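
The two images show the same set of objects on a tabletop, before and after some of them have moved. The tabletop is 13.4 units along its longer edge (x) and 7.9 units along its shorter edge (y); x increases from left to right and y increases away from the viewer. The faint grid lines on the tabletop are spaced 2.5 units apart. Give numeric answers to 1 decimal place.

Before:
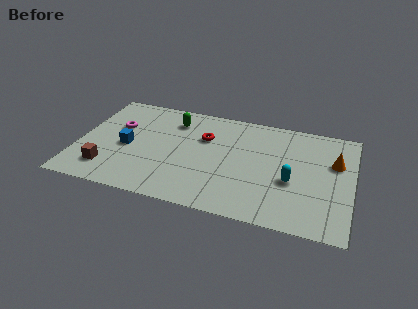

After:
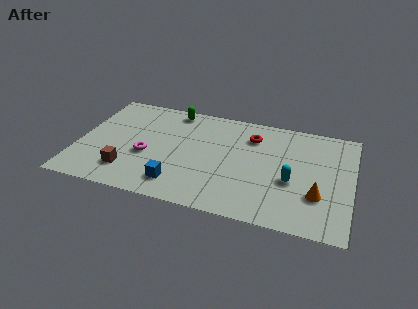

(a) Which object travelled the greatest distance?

the blue cube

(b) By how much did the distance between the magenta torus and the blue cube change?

+0.9

Before: roughly 1.5 units apart; after: 2.4. That's 0.9 units further apart.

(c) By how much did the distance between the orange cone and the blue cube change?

-3.4

The distance was about 10.2 in the first image and 6.8 in the second, so they moved 3.4 units closer together.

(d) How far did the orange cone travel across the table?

2.7

From (12.5, 5.1) to (11.8, 2.5), the orange cone covered √(0.7² + 2.6²) ≈ 2.7 units.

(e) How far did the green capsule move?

0.8

The green capsule was near (4.5, 6.2) before and (4.4, 7.0) after, so it travelled √(0.1² + 0.8²) ≈ 0.8 units.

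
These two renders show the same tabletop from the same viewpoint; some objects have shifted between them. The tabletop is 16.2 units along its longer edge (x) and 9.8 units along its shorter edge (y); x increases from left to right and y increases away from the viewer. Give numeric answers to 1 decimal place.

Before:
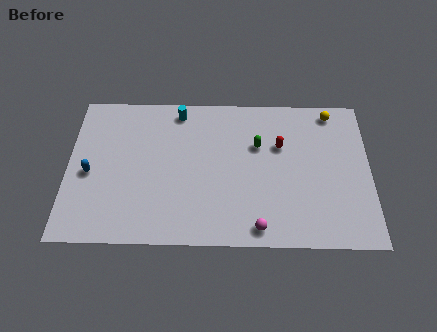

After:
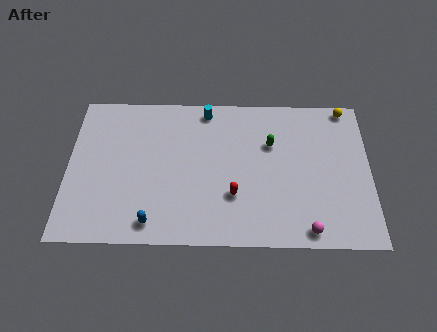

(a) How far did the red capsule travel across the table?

4.1

From (11.4, 6.4) to (8.9, 3.1), the red capsule covered √(2.5² + 3.3²) ≈ 4.1 units.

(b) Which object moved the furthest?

the blue capsule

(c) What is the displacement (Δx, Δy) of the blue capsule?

(3.4, -3.1)

The blue capsule started near (1.2, 4.4) and ended near (4.6, 1.3).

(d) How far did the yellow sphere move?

0.9

The yellow sphere was near (14.2, 8.7) before and (15.0, 9.0) after, so it travelled √(0.8² + 0.3²) ≈ 0.9 units.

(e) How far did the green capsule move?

0.7

The green capsule was near (10.2, 6.4) before and (10.9, 6.5) after, so it travelled √(0.7² + 0.1²) ≈ 0.7 units.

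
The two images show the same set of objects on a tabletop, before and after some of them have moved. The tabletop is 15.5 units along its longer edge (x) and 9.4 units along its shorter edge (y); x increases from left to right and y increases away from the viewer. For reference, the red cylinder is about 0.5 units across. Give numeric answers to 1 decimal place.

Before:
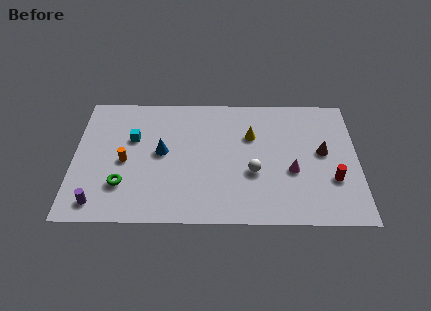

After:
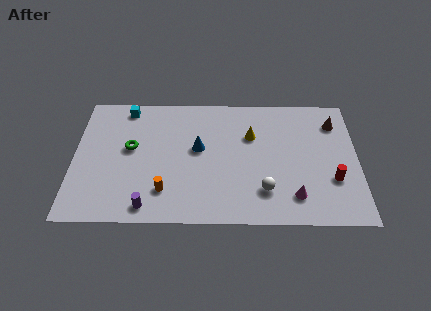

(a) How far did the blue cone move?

2.0

From (4.8, 5.0) to (6.8, 5.3), the blue cone covered √(2.0² + 0.3²) ≈ 2.0 units.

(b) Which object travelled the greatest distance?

the orange cylinder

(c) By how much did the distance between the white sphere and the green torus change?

+0.7

They were about 7.2 units apart before and 7.9 after — 0.7 units further apart.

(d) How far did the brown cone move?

2.3

The brown cone was near (13.6, 5.1) before and (14.3, 7.3) after, so it travelled √(0.7² + 2.2²) ≈ 2.3 units.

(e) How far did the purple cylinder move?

2.7

From (1.4, 1.3) to (4.1, 1.1), the purple cylinder covered √(2.7² + 0.2²) ≈ 2.7 units.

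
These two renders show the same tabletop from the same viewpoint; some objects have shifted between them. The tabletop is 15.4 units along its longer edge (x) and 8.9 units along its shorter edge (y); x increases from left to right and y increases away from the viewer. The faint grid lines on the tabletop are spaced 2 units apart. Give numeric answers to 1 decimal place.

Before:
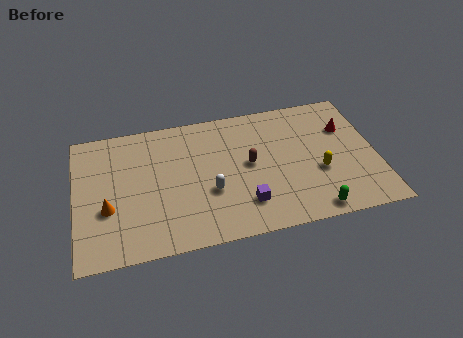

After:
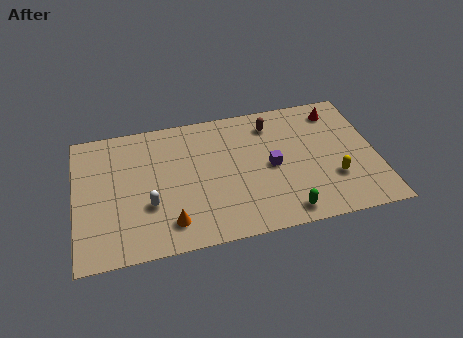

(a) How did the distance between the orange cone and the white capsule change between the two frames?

-3.5

The distance was about 5.2 in the first image and 1.7 in the second, so they moved 3.5 units closer together.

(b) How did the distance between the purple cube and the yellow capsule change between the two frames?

-0.7

Before: roughly 4.1 units apart; after: 3.4. That's 0.7 units closer together.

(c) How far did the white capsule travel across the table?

3.1

The white capsule was near (6.8, 3.3) before and (3.7, 3.1) after, so it travelled √(3.1² + 0.2²) ≈ 3.1 units.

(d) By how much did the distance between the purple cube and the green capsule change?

-0.4

The distance was about 3.6 in the first image and 3.2 in the second, so they moved 0.4 units closer together.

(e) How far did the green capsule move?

1.4

From (11.9, 0.9) to (10.5, 1.1), the green capsule covered √(1.4² + 0.2²) ≈ 1.4 units.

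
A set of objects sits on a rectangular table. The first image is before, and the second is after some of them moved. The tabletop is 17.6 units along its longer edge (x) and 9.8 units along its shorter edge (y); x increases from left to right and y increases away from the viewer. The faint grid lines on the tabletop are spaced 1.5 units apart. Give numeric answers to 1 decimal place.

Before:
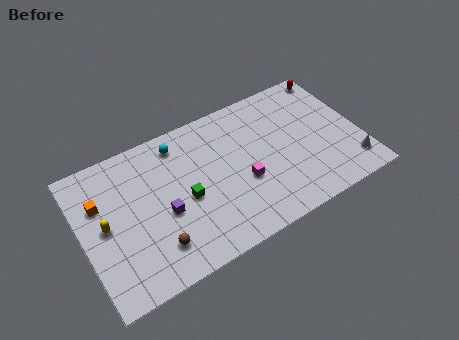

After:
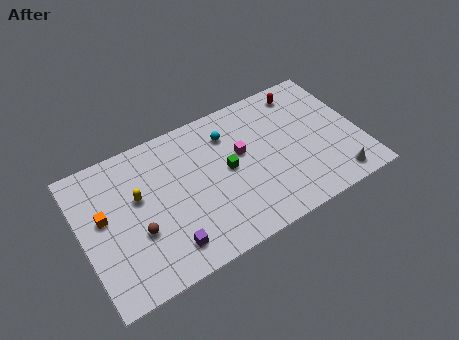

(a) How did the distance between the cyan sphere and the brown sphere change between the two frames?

+0.9

They were about 6.5 units apart before and 7.4 after — 0.9 units further apart.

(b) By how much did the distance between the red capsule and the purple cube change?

-0.9

Before: roughly 12.6 units apart; after: 11.7. That's 0.9 units closer together.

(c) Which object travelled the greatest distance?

the cyan sphere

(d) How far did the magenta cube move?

2.0

From (10.0, 3.8) to (10.2, 5.8), the magenta cube covered √(0.2² + 2.0²) ≈ 2.0 units.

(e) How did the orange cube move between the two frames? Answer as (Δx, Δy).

(0.1, -1.0)

The orange cube started near (1.3, 6.6) and ended near (1.4, 5.6).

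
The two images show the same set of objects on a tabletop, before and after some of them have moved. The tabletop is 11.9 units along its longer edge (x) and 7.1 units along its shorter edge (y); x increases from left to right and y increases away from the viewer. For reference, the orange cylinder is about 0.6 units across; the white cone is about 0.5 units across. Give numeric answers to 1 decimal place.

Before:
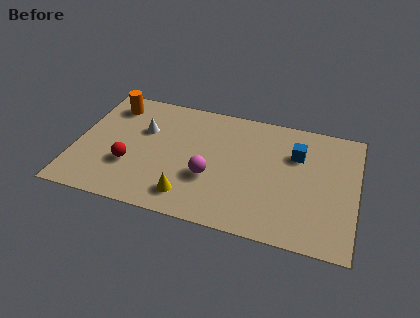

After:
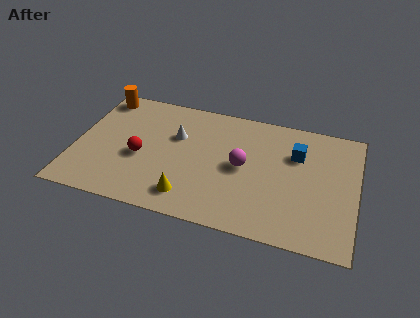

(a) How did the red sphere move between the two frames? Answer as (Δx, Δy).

(0.4, 0.6)

The red sphere was at about (2.4, 2.4) and moved to about (2.8, 3.0).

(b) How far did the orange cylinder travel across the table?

0.6

The orange cylinder was near (1.3, 5.8) before and (0.8, 6.2) after, so it travelled √(0.5² + 0.4²) ≈ 0.6 units.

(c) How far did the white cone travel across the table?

1.4

The white cone was near (2.8, 4.6) before and (4.2, 4.6) after, so it travelled √(1.4² + 0.0²) ≈ 1.4 units.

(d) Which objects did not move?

the blue cube and the yellow cone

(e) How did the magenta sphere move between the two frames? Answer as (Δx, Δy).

(1.3, 1.0)

The magenta sphere started near (5.8, 2.6) and ended near (7.1, 3.6).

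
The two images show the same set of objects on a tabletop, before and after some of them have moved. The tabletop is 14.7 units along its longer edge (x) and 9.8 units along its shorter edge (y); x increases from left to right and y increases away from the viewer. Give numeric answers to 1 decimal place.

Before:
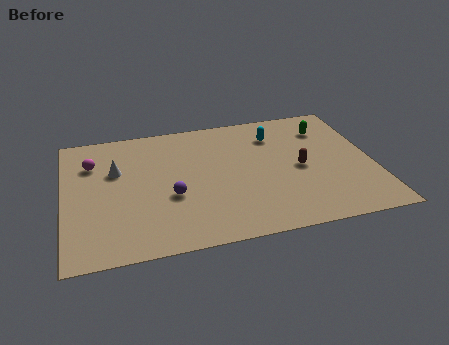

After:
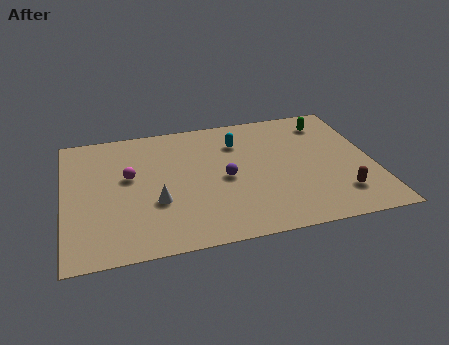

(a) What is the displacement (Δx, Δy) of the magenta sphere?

(1.7, -1.4)

The magenta sphere was at about (1.4, 7.1) and moved to about (3.1, 5.7).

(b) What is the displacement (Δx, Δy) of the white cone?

(1.8, -2.8)

The white cone was at about (2.5, 6.3) and moved to about (4.3, 3.5).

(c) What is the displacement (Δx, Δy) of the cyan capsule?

(-1.8, -0.2)

The cyan capsule started near (10.2, 7.5) and ended near (8.4, 7.3).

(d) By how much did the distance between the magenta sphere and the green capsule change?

-1.3

The distance was about 11.3 in the first image and 10.0 in the second, so they moved 1.3 units closer together.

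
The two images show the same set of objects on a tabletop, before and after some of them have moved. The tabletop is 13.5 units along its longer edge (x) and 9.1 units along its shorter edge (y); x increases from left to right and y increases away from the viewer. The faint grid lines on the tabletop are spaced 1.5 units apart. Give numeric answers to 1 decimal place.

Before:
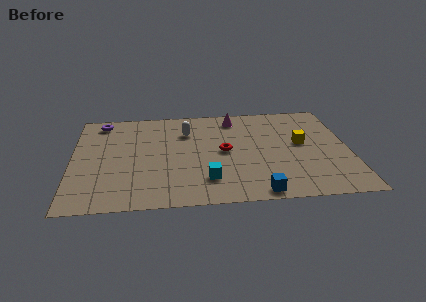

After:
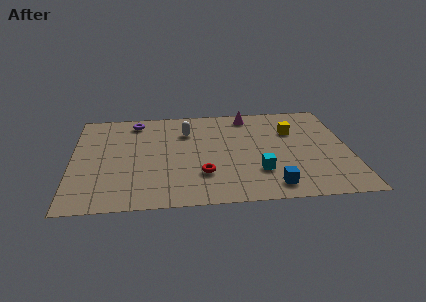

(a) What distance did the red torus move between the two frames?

2.3

From (7.4, 4.6) to (6.3, 2.6), the red torus covered √(1.1² + 2.0²) ≈ 2.3 units.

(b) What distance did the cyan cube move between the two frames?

2.5

The cyan cube was near (6.5, 2.1) before and (9.0, 2.6) after, so it travelled √(2.5² + 0.5²) ≈ 2.5 units.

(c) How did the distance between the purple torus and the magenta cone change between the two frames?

-1.0

Before: roughly 6.6 units apart; after: 5.6. That's 1.0 units closer together.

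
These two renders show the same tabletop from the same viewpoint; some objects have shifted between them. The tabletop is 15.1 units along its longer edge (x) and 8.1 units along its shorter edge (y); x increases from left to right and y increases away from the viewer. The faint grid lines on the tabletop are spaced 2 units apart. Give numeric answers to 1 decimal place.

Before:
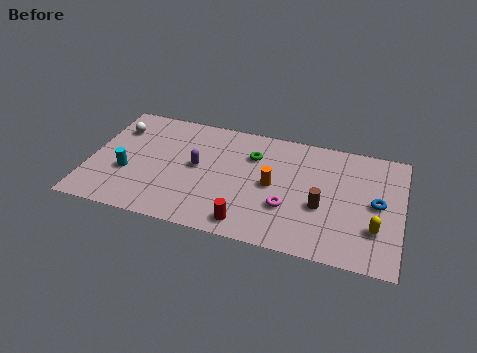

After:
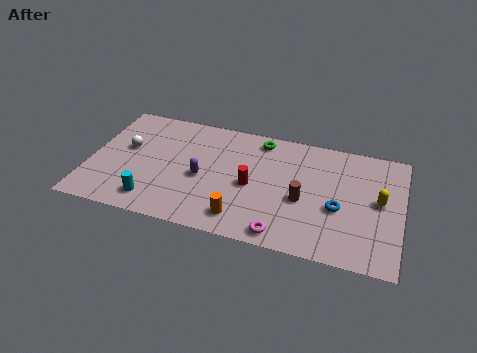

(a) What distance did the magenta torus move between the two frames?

1.8

The magenta torus moved from about (9.7, 2.7) to (9.6, 0.9), a distance of √(0.1² + 1.8²) ≈ 1.8.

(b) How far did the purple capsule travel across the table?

0.8

The purple capsule moved from about (5.2, 4.3) to (5.5, 3.6), a distance of √(0.3² + 0.7²) ≈ 0.8.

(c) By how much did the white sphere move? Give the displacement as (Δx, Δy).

(0.6, -1.3)

The white sphere started near (1.1, 6.0) and ended near (1.7, 4.7).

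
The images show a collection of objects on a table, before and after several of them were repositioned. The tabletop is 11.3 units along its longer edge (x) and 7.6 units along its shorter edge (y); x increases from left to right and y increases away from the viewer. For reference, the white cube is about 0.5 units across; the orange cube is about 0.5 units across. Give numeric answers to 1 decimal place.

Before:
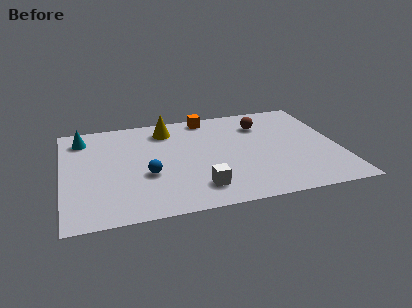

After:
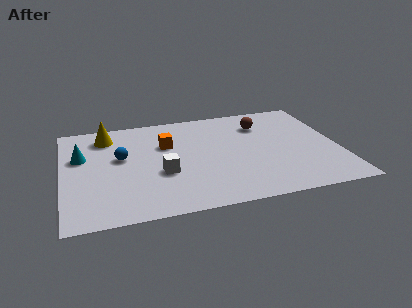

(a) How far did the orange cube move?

2.5

The orange cube was near (6.1, 6.8) before and (4.3, 5.0) after, so it travelled √(1.8² + 1.8²) ≈ 2.5 units.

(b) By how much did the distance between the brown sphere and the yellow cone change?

+2.5

The distance was about 3.9 in the first image and 6.4 in the second, so they moved 2.5 units further apart.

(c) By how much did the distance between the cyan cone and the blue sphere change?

-2.5

The distance was about 4.1 in the first image and 1.6 in the second, so they moved 2.5 units closer together.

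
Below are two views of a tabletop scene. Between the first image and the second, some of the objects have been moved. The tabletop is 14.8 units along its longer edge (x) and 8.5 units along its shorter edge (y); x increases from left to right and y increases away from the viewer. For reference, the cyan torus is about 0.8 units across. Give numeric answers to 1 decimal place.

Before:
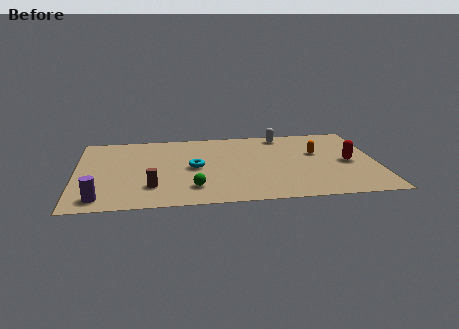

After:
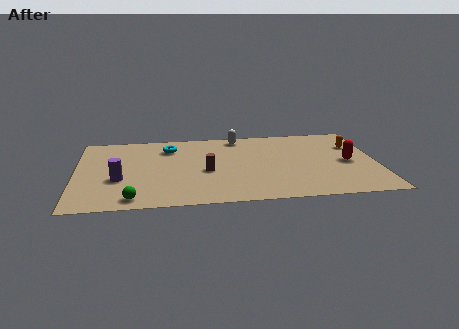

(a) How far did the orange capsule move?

2.0

The orange capsule moved from about (11.9, 5.2) to (13.8, 5.9), a distance of √(1.9² + 0.7²) ≈ 2.0.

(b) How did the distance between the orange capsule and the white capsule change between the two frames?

+3.1

The distance was about 2.8 in the first image and 5.9 in the second, so they moved 3.1 units further apart.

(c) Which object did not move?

the red capsule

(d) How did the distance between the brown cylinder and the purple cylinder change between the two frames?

+1.6

The distance was about 2.7 in the first image and 4.3 in the second, so they moved 1.6 units further apart.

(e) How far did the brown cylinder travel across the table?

3.1

From (3.7, 2.2) to (6.4, 3.7), the brown cylinder covered √(2.7² + 1.5²) ≈ 3.1 units.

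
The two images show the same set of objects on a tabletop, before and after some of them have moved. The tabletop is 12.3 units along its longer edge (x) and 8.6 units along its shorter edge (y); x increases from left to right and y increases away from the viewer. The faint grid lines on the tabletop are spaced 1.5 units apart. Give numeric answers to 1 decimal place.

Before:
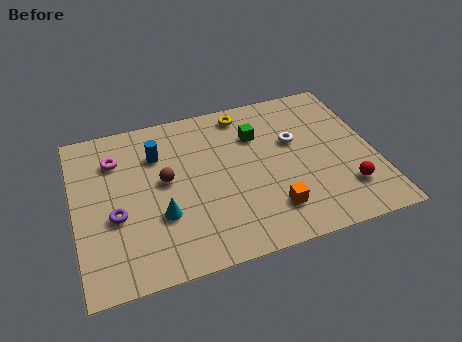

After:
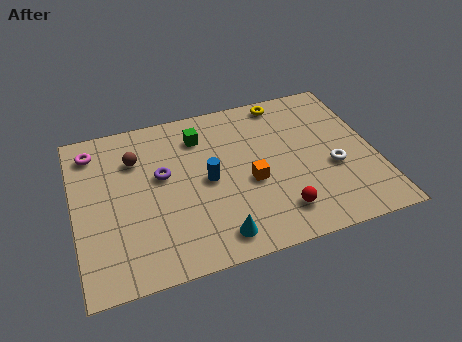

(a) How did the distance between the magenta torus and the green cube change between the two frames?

-1.4

They were about 5.8 units apart before and 4.4 after — 1.4 units closer together.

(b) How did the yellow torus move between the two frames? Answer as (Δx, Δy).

(1.7, 0.2)

From the two frames, the yellow torus sits at roughly (7.2, 7.5) before and (8.9, 7.7) after.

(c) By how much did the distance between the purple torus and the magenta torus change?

+0.4

They were about 3.0 units apart before and 3.4 after — 0.4 units further apart.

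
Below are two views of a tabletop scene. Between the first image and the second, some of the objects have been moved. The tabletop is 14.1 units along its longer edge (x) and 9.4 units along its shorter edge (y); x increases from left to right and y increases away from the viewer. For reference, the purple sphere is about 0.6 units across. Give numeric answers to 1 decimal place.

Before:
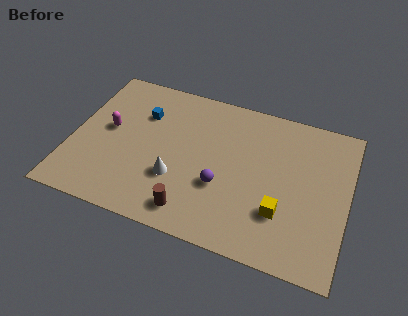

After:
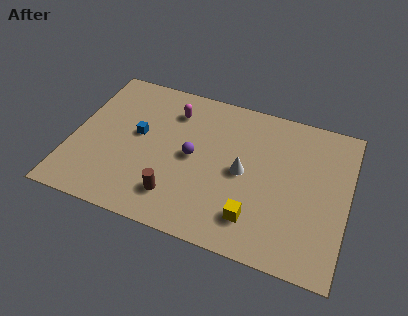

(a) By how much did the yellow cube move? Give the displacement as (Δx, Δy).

(-1.3, -0.8)

The yellow cube was at about (10.9, 2.8) and moved to about (9.6, 2.0).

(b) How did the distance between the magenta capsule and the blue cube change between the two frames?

+0.4

The distance was about 2.2 in the first image and 2.6 in the second, so they moved 0.4 units further apart.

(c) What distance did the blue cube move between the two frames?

1.4

The blue cube was near (3.4, 6.6) before and (3.3, 5.2) after, so it travelled √(0.1² + 1.4²) ≈ 1.4 units.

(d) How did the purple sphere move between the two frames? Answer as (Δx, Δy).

(-1.6, 1.3)

The purple sphere started near (7.8, 3.4) and ended near (6.2, 4.7).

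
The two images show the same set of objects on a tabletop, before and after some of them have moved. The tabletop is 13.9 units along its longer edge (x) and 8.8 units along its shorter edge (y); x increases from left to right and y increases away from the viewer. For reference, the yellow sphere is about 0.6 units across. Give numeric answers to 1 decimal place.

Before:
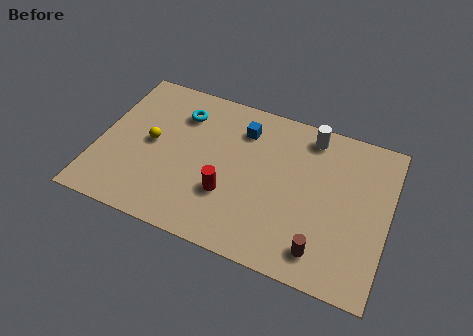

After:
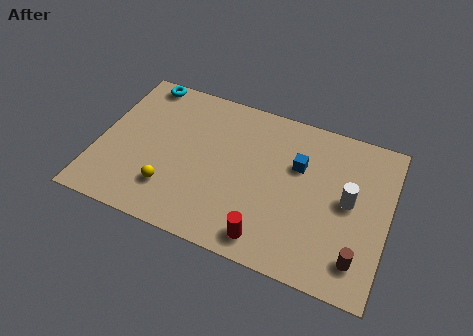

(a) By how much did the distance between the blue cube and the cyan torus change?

+5.2

Before: roughly 3.0 units apart; after: 8.2. That's 5.2 units further apart.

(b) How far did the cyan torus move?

2.5

The cyan torus was near (3.7, 6.7) before and (1.6, 8.0) after, so it travelled √(2.1² + 1.3²) ≈ 2.5 units.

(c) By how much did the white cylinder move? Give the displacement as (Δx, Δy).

(2.1, -3.0)

From the two frames, the white cylinder sits at roughly (9.9, 7.6) before and (12.0, 4.6) after.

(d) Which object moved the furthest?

the white cylinder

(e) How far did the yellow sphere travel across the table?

2.6

From (2.5, 4.5) to (3.7, 2.2), the yellow sphere covered √(1.2² + 2.3²) ≈ 2.6 units.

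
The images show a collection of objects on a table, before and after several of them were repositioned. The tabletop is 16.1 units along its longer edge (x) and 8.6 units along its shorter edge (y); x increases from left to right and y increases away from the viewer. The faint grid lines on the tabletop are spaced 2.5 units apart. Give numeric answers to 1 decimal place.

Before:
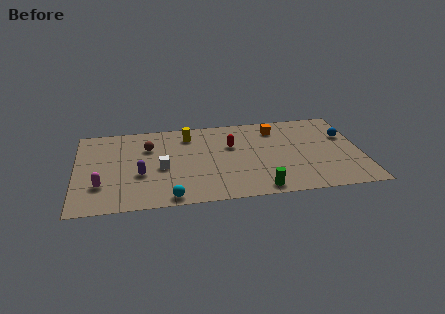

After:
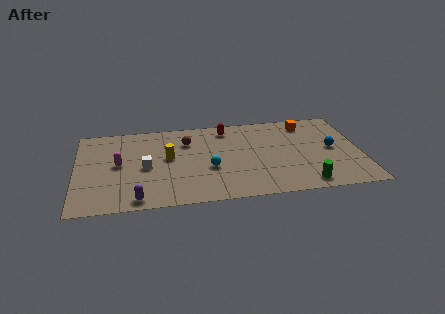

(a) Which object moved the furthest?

the cyan sphere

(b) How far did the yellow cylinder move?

2.4

From (6.4, 6.9) to (5.2, 4.8), the yellow cylinder covered √(1.2² + 2.1²) ≈ 2.4 units.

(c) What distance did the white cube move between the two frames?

0.9

From (4.8, 3.8) to (3.9, 4.0), the white cube covered √(0.9² + 0.2²) ≈ 0.9 units.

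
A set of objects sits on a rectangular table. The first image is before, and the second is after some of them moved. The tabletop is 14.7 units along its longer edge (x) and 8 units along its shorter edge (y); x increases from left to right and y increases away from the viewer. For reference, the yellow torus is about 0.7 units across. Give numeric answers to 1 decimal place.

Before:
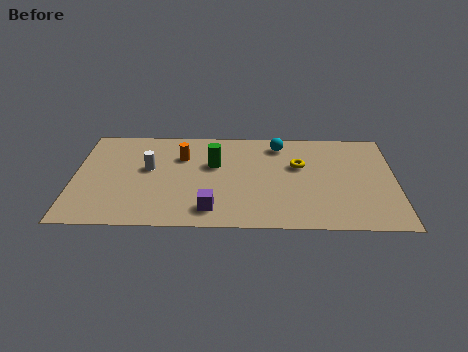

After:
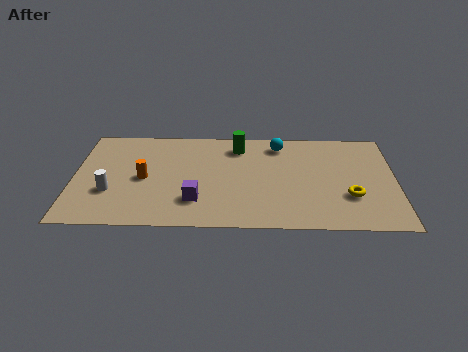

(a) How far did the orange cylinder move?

2.5

The orange cylinder moved from about (4.9, 5.6) to (3.2, 3.8), a distance of √(1.7² + 1.8²) ≈ 2.5.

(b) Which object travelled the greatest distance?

the yellow torus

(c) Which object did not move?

the cyan sphere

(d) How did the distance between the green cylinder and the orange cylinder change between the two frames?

+3.5

They were about 1.6 units apart before and 5.1 after — 3.5 units further apart.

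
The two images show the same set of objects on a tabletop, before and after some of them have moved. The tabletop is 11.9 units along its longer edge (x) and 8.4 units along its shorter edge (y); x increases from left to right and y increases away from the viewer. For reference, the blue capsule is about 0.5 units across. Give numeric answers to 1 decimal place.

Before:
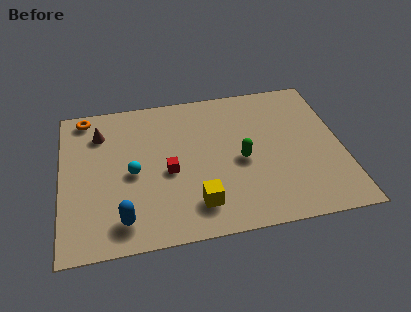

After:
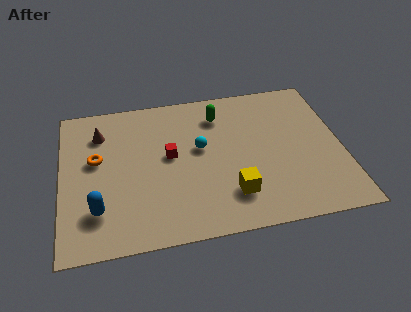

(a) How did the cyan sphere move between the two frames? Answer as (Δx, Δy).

(2.9, 0.9)

The cyan sphere was at about (3.0, 3.9) and moved to about (5.9, 4.8).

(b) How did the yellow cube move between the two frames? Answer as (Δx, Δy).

(1.5, 0.3)

The yellow cube was at about (5.6, 1.7) and moved to about (7.1, 2.0).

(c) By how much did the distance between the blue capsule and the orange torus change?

-3.5

They were about 6.3 units apart before and 2.8 after — 3.5 units closer together.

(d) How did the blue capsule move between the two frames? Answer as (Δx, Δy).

(-1.0, 0.7)

The blue capsule was at about (2.5, 1.4) and moved to about (1.5, 2.1).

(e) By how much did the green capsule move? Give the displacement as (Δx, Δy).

(-0.8, 2.8)

The green capsule started near (7.6, 3.8) and ended near (6.8, 6.6).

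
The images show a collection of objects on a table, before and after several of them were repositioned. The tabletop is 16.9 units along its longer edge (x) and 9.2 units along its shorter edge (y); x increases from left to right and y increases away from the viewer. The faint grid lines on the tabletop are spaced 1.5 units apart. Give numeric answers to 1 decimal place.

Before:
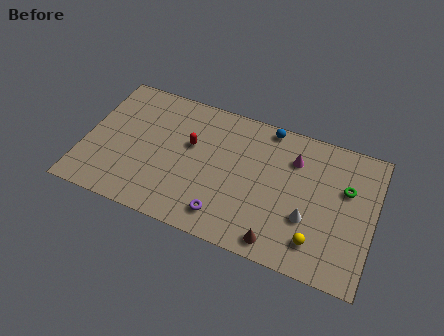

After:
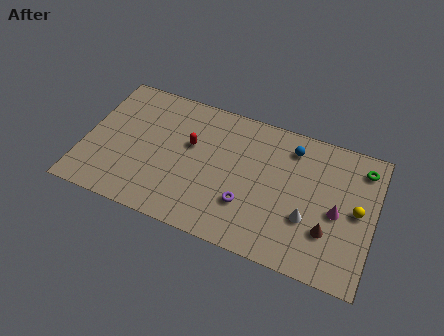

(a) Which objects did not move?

the white cone and the red capsule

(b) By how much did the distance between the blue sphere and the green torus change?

-1.3

They were about 5.4 units apart before and 4.1 after — 1.3 units closer together.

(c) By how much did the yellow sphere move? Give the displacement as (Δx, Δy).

(2.1, 2.8)

The yellow sphere started near (13.8, 1.9) and ended near (15.9, 4.7).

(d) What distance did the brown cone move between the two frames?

3.2

From (11.7, 1.1) to (14.4, 2.8), the brown cone covered √(2.7² + 1.7²) ≈ 3.2 units.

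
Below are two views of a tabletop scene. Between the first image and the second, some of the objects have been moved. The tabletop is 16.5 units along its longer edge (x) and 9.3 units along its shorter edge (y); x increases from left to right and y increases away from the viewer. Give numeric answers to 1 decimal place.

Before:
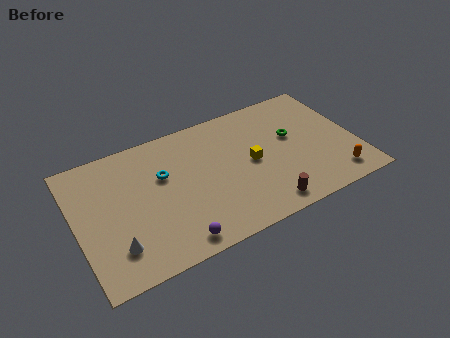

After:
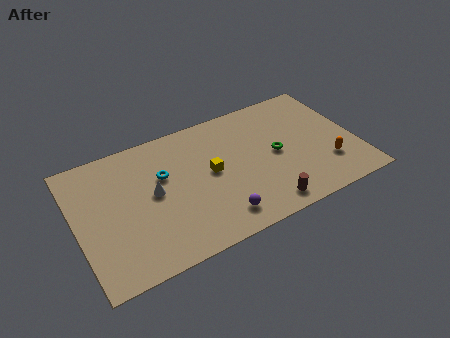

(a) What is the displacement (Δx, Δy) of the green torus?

(-1.1, -0.9)

The green torus started near (12.9, 5.5) and ended near (11.8, 4.6).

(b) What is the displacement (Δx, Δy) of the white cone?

(2.5, 2.7)

From the two frames, the white cone sits at roughly (2.0, 2.2) before and (4.5, 4.9) after.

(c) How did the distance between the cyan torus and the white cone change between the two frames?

-3.7

The distance was about 4.9 in the first image and 1.2 in the second, so they moved 3.7 units closer together.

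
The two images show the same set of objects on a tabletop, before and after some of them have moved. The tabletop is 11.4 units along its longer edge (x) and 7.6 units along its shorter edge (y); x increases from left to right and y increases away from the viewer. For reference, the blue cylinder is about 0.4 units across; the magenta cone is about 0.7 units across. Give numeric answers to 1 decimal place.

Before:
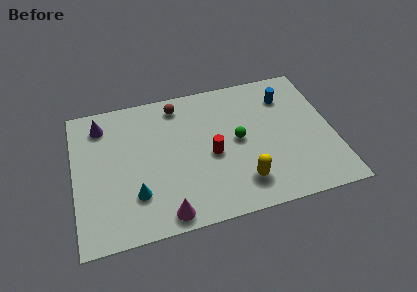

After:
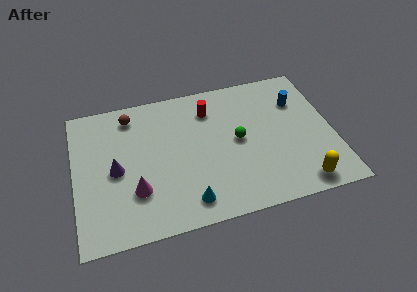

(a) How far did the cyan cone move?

2.4

The cyan cone moved from about (2.6, 2.1) to (4.8, 1.2), a distance of √(2.2² + 0.9²) ≈ 2.4.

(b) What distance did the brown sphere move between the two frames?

2.1

The brown sphere moved from about (4.7, 6.5) to (2.6, 6.4), a distance of √(2.1² + 0.1²) ≈ 2.1.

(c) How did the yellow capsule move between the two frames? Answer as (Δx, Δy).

(2.5, -0.7)

From the two frames, the yellow capsule sits at roughly (7.2, 1.6) before and (9.7, 0.9) after.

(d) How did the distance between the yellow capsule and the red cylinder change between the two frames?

+4.0

The distance was about 2.2 in the first image and 6.2 in the second, so they moved 4.0 units further apart.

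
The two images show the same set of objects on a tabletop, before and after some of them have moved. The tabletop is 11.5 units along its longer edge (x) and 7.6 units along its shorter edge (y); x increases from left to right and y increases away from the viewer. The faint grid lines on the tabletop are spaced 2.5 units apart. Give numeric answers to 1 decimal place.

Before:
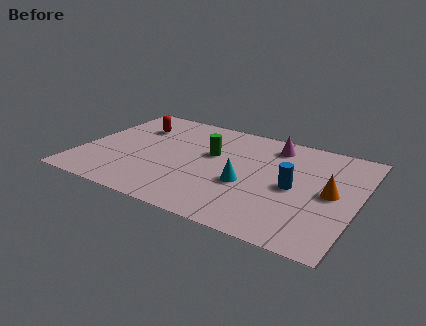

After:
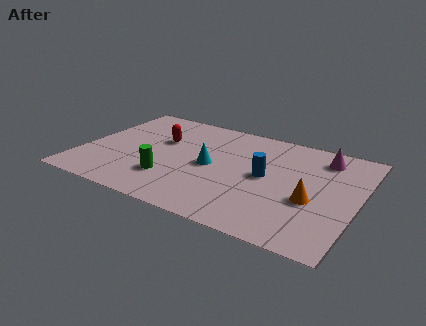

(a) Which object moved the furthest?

the green cylinder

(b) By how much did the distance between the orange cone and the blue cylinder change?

+0.7

The distance was about 1.5 in the first image and 2.2 in the second, so they moved 0.7 units further apart.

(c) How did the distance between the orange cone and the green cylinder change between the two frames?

+0.7

The distance was about 5.2 in the first image and 5.9 in the second, so they moved 0.7 units further apart.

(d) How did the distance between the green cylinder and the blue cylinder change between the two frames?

+0.5

Before: roughly 3.7 units apart; after: 4.2. That's 0.5 units further apart.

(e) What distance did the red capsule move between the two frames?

1.4

From (1.9, 5.5) to (3.1, 4.8), the red capsule covered √(1.2² + 0.7²) ≈ 1.4 units.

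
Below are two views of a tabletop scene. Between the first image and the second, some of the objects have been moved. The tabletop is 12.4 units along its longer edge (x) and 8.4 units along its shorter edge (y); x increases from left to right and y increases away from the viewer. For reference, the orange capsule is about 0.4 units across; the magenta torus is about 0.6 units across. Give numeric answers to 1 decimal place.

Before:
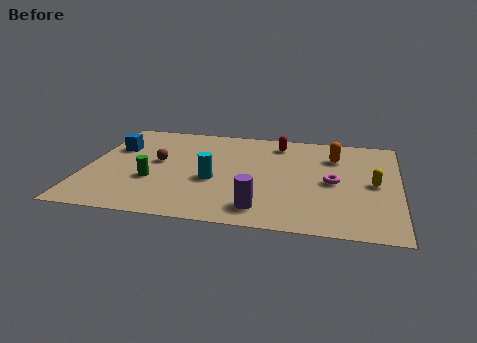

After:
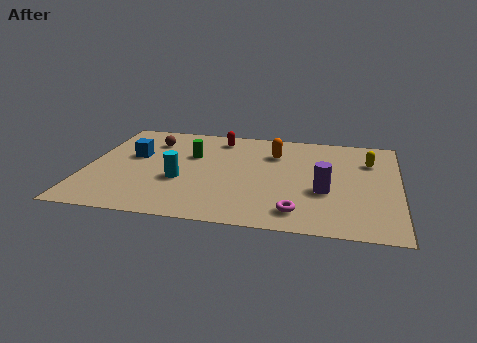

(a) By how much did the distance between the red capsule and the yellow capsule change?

+1.3

Before: roughly 4.9 units apart; after: 6.2. That's 1.3 units further apart.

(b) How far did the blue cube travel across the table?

1.0

The blue cube moved from about (1.0, 5.6) to (1.8, 5.0), a distance of √(0.8² + 0.6²) ≈ 1.0.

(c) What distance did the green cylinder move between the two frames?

2.8

From (2.7, 3.0) to (4.1, 5.4), the green cylinder covered √(1.4² + 2.4²) ≈ 2.8 units.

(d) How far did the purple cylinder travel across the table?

3.0

The purple cylinder was near (7.1, 1.4) before and (9.5, 3.2) after, so it travelled √(2.4² + 1.8²) ≈ 3.0 units.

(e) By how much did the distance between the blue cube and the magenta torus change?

-1.3

The distance was about 8.9 in the first image and 7.6 in the second, so they moved 1.3 units closer together.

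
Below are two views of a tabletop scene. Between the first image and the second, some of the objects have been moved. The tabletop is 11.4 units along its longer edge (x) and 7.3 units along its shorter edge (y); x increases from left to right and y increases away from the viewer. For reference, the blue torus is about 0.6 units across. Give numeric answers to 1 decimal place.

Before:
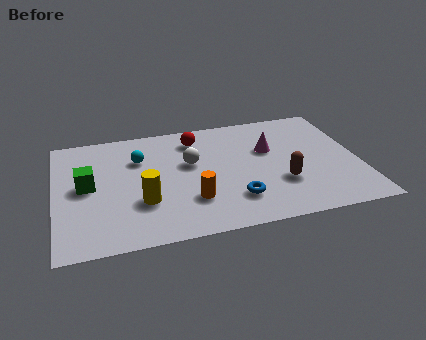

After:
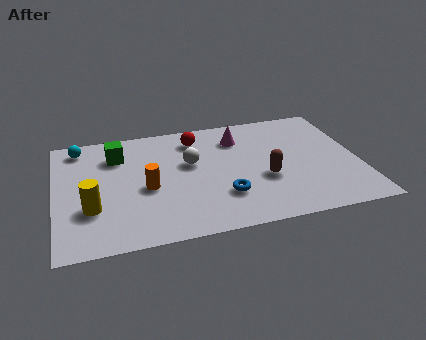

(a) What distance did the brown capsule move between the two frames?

0.7

The brown capsule was near (8.4, 2.4) before and (7.8, 2.8) after, so it travelled √(0.6² + 0.4²) ≈ 0.7 units.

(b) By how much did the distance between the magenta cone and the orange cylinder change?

+0.3

Before: roughly 4.0 units apart; after: 4.3. That's 0.3 units further apart.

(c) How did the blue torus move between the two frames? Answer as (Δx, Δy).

(-0.4, 0.3)

From the two frames, the blue torus sits at roughly (6.6, 1.8) before and (6.2, 2.1) after.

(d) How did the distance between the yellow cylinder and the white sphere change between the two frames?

+1.5

The distance was about 2.8 in the first image and 4.3 in the second, so they moved 1.5 units further apart.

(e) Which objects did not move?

the white sphere and the red sphere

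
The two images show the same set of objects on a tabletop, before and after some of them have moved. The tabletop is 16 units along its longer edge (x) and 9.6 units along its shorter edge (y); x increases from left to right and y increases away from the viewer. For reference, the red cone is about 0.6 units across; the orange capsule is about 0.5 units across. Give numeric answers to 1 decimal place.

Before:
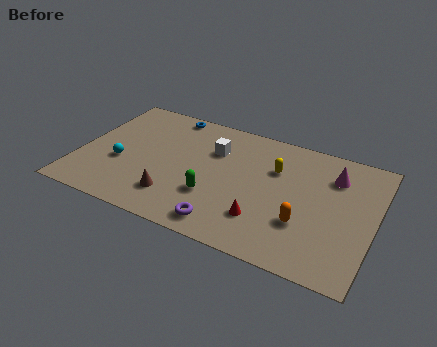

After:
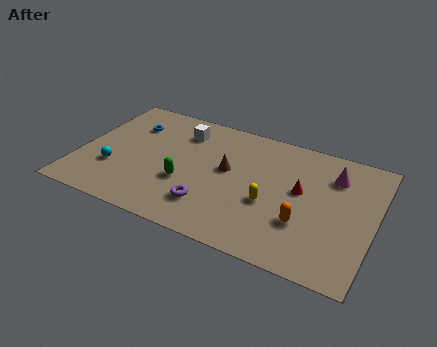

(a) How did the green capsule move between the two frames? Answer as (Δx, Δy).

(-1.6, 0.4)

From the two frames, the green capsule sits at roughly (7.5, 3.1) before and (5.9, 3.5) after.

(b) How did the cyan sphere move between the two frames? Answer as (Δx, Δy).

(-0.3, -0.6)

From the two frames, the cyan sphere sits at roughly (2.3, 3.7) before and (2.0, 3.1) after.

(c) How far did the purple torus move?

1.4

The purple torus was near (8.4, 1.3) before and (7.4, 2.3) after, so it travelled √(1.0² + 1.0²) ≈ 1.4 units.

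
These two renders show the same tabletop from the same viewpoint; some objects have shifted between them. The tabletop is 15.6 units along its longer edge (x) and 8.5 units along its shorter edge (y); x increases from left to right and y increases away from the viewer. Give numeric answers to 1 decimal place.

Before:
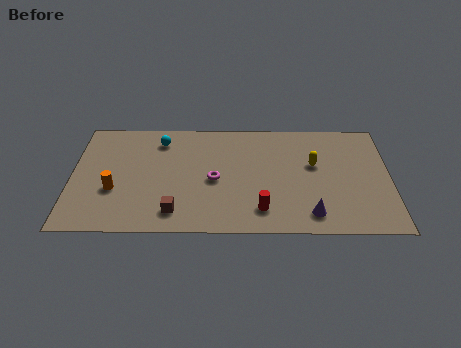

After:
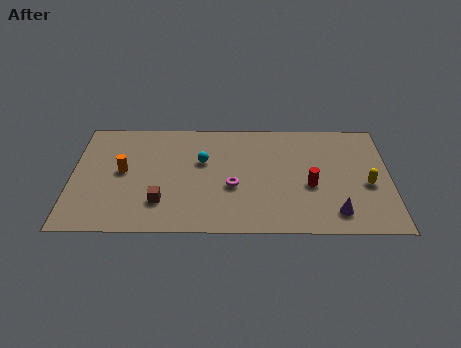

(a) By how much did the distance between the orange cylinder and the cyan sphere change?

-0.4

The distance was about 4.4 in the first image and 4.0 in the second, so they moved 0.4 units closer together.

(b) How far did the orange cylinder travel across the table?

1.5

The orange cylinder moved from about (2.1, 3.1) to (2.5, 4.5), a distance of √(0.4² + 1.4²) ≈ 1.5.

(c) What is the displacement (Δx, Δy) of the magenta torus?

(0.9, -0.5)

From the two frames, the magenta torus sits at roughly (7.0, 3.9) before and (7.9, 3.4) after.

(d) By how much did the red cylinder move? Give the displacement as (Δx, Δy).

(2.4, 1.8)

The red cylinder started near (9.3, 1.7) and ended near (11.7, 3.5).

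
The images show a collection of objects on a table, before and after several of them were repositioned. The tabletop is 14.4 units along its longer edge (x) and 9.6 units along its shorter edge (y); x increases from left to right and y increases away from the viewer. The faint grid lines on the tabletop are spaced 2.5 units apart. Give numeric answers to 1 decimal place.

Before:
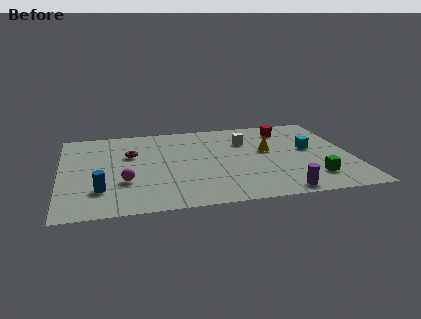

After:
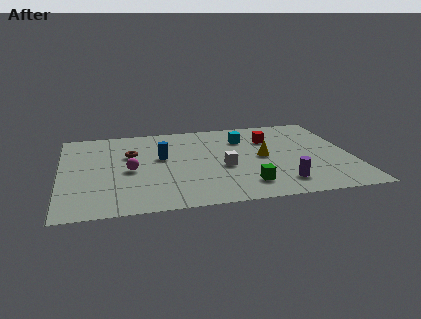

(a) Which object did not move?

the brown torus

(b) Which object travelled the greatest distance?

the blue cylinder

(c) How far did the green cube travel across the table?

3.3

The green cube moved from about (12.3, 2.1) to (9.0, 1.9), a distance of √(3.3² + 0.2²) ≈ 3.3.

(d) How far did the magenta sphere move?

1.2

The magenta sphere was near (3.1, 3.2) before and (3.4, 4.4) after, so it travelled √(0.3² + 1.2²) ≈ 1.2 units.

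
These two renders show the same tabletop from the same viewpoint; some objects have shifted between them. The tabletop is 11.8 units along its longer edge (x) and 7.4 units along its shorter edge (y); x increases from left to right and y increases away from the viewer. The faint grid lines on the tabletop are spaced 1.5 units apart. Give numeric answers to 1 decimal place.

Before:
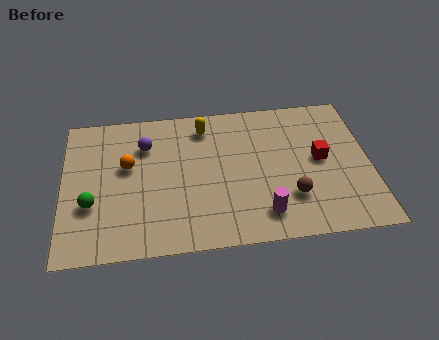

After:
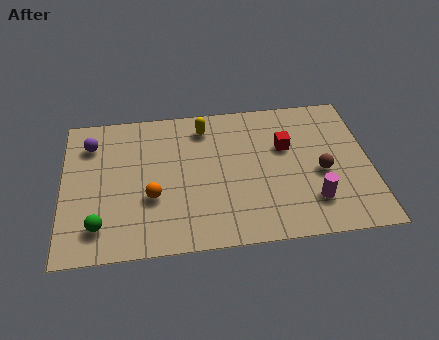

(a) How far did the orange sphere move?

1.9

The orange sphere moved from about (2.5, 4.4) to (3.4, 2.7), a distance of √(0.9² + 1.7²) ≈ 1.9.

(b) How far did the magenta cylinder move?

1.9

The magenta cylinder was near (7.6, 1.4) before and (9.5, 1.8) after, so it travelled √(1.9² + 0.4²) ≈ 1.9 units.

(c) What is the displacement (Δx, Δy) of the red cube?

(-1.3, 0.8)

From the two frames, the red cube sits at roughly (9.9, 3.9) before and (8.6, 4.7) after.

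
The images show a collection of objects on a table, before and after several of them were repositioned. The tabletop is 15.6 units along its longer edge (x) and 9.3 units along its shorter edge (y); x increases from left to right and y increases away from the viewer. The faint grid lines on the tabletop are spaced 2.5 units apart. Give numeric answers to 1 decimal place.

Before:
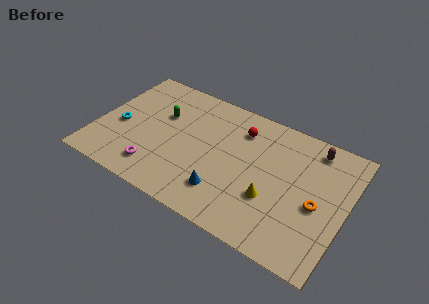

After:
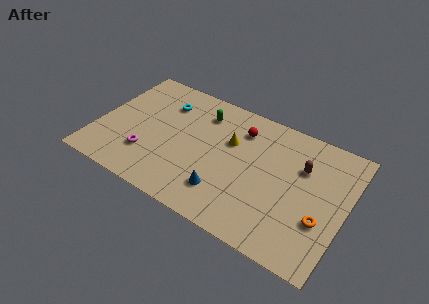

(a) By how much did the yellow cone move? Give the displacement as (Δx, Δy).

(-3.0, 2.8)

The yellow cone was at about (11.2, 3.2) and moved to about (8.2, 6.0).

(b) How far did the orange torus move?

1.0

From (13.9, 4.1) to (14.3, 3.2), the orange torus covered √(0.4² + 0.9²) ≈ 1.0 units.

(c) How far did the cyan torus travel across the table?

3.8

From (1.4, 4.0) to (3.8, 7.0), the cyan torus covered √(2.4² + 3.0²) ≈ 3.8 units.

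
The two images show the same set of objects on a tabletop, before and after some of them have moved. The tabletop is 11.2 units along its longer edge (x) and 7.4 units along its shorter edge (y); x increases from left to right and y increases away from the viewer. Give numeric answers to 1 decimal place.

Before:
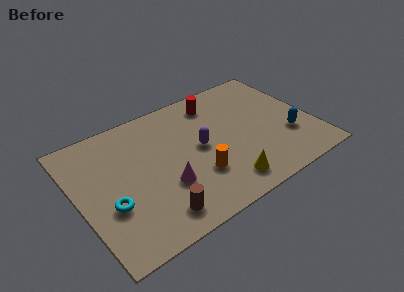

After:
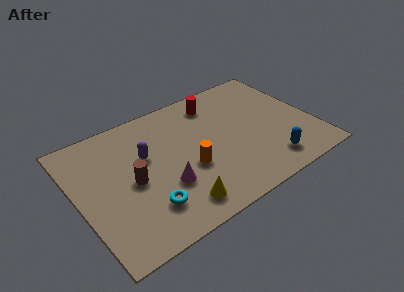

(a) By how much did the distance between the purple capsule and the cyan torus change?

-1.8

They were about 4.6 units apart before and 2.8 after — 1.8 units closer together.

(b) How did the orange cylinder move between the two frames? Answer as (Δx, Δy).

(-0.3, 0.6)

From the two frames, the orange cylinder sits at roughly (5.4, 2.3) before and (5.1, 2.9) after.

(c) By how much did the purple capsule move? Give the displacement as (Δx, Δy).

(-2.5, 0.8)

The purple capsule started near (5.8, 3.8) and ended near (3.3, 4.6).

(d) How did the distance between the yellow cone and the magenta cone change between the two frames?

-1.6

The distance was about 2.9 in the first image and 1.3 in the second, so they moved 1.6 units closer together.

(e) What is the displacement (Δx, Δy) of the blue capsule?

(-1.2, -1.1)

The blue capsule was at about (9.9, 2.4) and moved to about (8.7, 1.3).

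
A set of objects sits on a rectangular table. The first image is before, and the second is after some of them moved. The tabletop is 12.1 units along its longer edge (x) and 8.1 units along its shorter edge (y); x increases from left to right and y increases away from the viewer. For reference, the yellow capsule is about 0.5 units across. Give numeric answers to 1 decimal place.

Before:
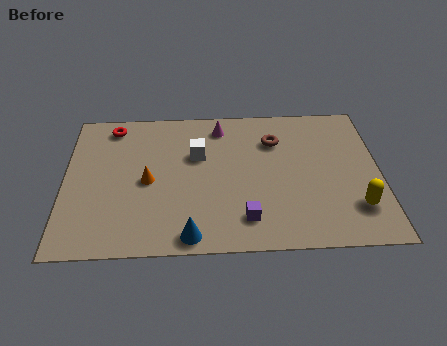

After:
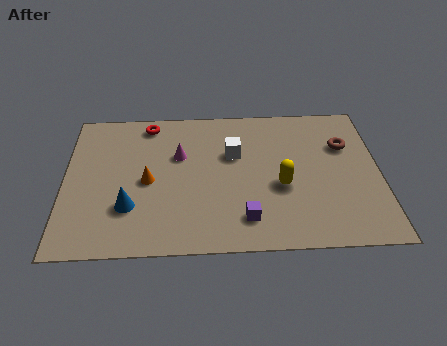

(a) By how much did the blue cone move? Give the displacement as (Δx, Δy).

(-2.3, 1.6)

The blue cone was at about (4.8, 0.8) and moved to about (2.5, 2.4).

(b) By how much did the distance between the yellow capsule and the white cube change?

-4.2

They were about 6.8 units apart before and 2.6 after — 4.2 units closer together.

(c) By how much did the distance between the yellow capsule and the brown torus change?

-1.6

The distance was about 4.9 in the first image and 3.3 in the second, so they moved 1.6 units closer together.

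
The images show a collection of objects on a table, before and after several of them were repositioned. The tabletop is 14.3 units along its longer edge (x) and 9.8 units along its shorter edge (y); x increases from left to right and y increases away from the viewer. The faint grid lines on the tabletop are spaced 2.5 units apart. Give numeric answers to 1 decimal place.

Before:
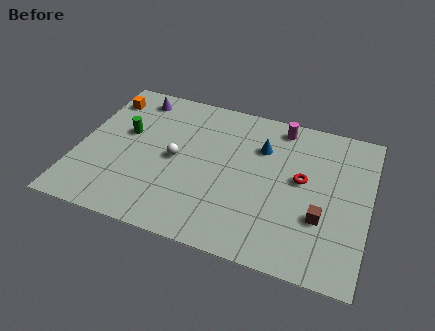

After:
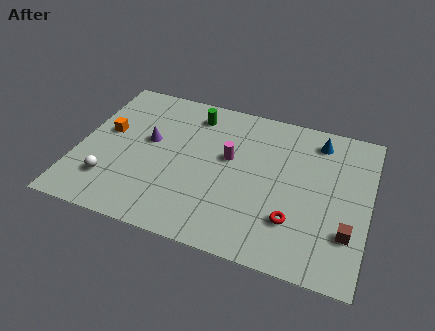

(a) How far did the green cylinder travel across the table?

3.9

The green cylinder moved from about (2.2, 5.8) to (5.4, 8.1), a distance of √(3.2² + 2.3²) ≈ 3.9.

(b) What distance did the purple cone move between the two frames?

3.0

The purple cone was near (2.4, 8.4) before and (3.4, 5.6) after, so it travelled √(1.0² + 2.8²) ≈ 3.0 units.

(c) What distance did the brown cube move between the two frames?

1.4

The brown cube moved from about (12.1, 3.3) to (13.4, 2.8), a distance of √(1.3² + 0.5²) ≈ 1.4.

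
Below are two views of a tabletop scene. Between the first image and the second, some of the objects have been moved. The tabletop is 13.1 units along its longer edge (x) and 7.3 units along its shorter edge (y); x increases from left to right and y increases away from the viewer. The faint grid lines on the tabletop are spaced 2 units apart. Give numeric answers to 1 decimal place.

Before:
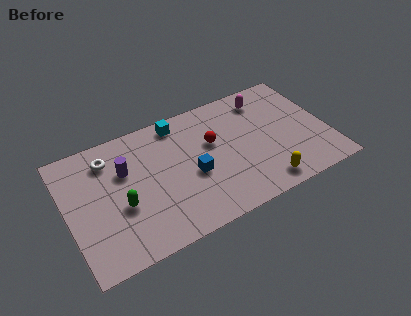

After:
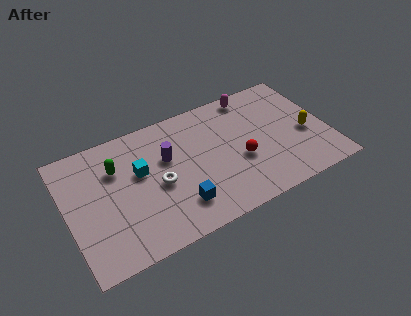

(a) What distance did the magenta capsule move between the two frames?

0.8

From (10.3, 6.0) to (9.7, 6.5), the magenta capsule covered √(0.6² + 0.5²) ≈ 0.8 units.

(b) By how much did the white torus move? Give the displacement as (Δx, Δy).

(2.2, -2.5)

The white torus started near (2.3, 5.8) and ended near (4.5, 3.3).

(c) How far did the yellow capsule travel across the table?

3.3

The yellow capsule moved from about (9.5, 1.0) to (12.0, 3.1), a distance of √(2.5² + 2.1²) ≈ 3.3.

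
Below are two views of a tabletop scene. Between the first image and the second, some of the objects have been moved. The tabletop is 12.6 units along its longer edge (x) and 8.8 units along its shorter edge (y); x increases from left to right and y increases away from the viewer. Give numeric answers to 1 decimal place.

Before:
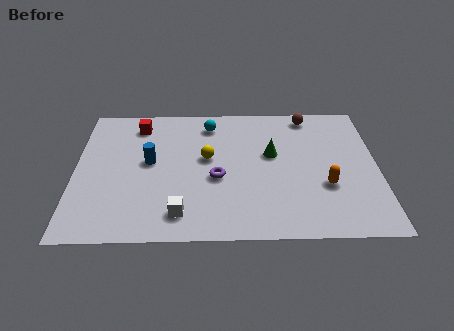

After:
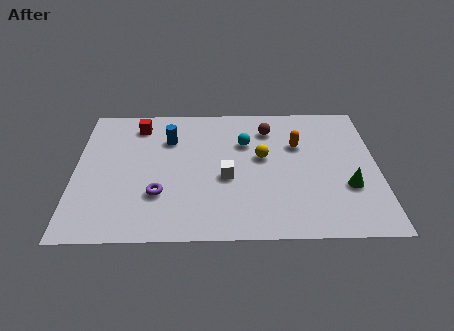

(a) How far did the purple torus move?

2.6

The purple torus was near (5.9, 3.7) before and (3.5, 2.7) after, so it travelled √(2.4² + 1.0²) ≈ 2.6 units.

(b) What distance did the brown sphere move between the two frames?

1.9

From (9.8, 7.8) to (8.1, 6.9), the brown sphere covered √(1.7² + 0.9²) ≈ 1.9 units.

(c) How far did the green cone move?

3.8

The green cone was near (8.2, 5.2) before and (11.3, 3.0) after, so it travelled √(3.1² + 2.2²) ≈ 3.8 units.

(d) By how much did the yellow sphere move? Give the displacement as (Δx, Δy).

(2.3, 0.0)

From the two frames, the yellow sphere sits at roughly (5.5, 5.0) before and (7.8, 5.0) after.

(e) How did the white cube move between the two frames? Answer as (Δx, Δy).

(1.9, 2.2)

From the two frames, the white cube sits at roughly (4.4, 1.5) before and (6.3, 3.7) after.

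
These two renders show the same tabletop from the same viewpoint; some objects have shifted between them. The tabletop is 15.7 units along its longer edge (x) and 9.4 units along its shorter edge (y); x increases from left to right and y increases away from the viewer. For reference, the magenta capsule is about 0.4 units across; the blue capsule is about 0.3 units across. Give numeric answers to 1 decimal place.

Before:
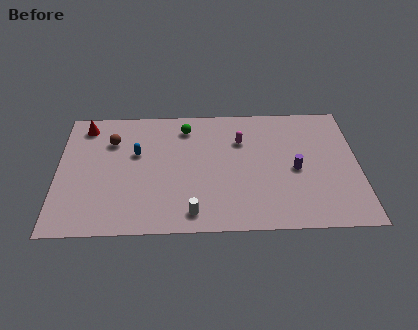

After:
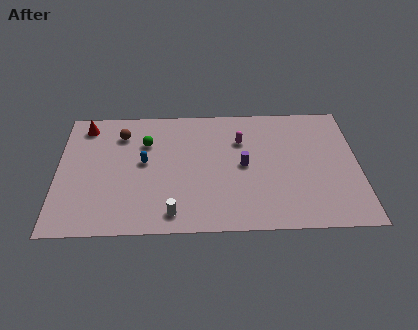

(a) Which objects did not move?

the magenta capsule and the red cone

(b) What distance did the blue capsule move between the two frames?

0.8

From (4.1, 5.8) to (4.5, 5.1), the blue capsule covered √(0.4² + 0.7²) ≈ 0.8 units.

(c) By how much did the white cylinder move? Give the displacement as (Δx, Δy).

(-1.0, 0.0)

The white cylinder was at about (7.0, 1.3) and moved to about (6.0, 1.3).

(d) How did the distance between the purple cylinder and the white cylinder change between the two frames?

-1.2

The distance was about 6.2 in the first image and 5.0 in the second, so they moved 1.2 units closer together.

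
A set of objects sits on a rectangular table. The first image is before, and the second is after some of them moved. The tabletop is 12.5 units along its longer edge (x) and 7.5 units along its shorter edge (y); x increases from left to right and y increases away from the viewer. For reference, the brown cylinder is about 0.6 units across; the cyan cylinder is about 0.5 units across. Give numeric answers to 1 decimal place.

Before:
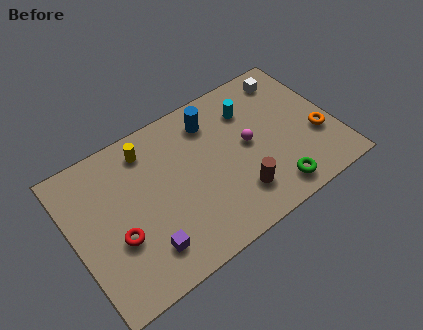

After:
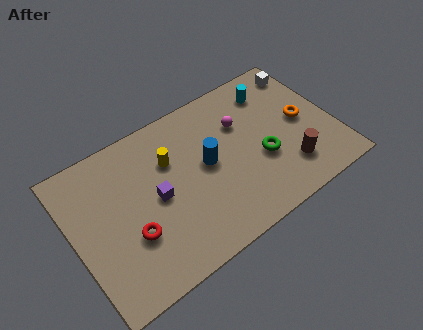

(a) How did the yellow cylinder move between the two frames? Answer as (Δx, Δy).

(0.9, -1.1)

From the two frames, the yellow cylinder sits at roughly (3.9, 6.2) before and (4.8, 5.1) after.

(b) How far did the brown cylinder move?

2.5

From (7.5, 1.8) to (10.0, 1.8), the brown cylinder covered √(2.5² + 0.0²) ≈ 2.5 units.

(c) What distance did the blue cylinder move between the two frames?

2.1

The blue cylinder was near (7.0, 6.0) before and (6.4, 4.0) after, so it travelled √(0.6² + 2.0²) ≈ 2.1 units.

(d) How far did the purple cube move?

2.3

The purple cube moved from about (3.0, 1.6) to (3.9, 3.7), a distance of √(0.9² + 2.1²) ≈ 2.3.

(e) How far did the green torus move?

1.8

The green torus moved from about (9.1, 1.1) to (8.9, 2.9), a distance of √(0.2² + 1.8²) ≈ 1.8.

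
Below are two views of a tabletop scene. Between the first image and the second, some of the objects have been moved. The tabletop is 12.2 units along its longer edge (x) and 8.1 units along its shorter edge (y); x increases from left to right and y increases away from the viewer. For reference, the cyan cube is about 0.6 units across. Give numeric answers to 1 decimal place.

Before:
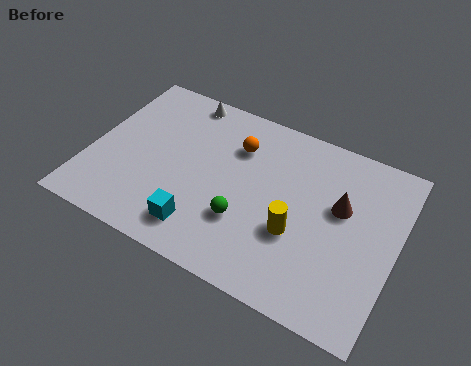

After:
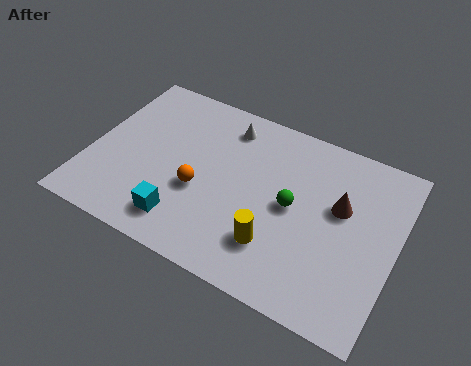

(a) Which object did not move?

the brown cone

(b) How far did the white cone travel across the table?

2.0

From (3.2, 7.3) to (5.1, 6.7), the white cone covered √(1.9² + 0.6²) ≈ 2.0 units.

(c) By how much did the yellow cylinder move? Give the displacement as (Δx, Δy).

(-0.7, -0.9)

The yellow cylinder was at about (8.4, 3.0) and moved to about (7.7, 2.1).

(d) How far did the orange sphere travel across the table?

2.9

From (5.6, 5.9) to (4.5, 3.2), the orange sphere covered √(1.1² + 2.7²) ≈ 2.9 units.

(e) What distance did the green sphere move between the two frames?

2.3

The green sphere moved from about (6.4, 2.6) to (8.1, 4.1), a distance of √(1.7² + 1.5²) ≈ 2.3.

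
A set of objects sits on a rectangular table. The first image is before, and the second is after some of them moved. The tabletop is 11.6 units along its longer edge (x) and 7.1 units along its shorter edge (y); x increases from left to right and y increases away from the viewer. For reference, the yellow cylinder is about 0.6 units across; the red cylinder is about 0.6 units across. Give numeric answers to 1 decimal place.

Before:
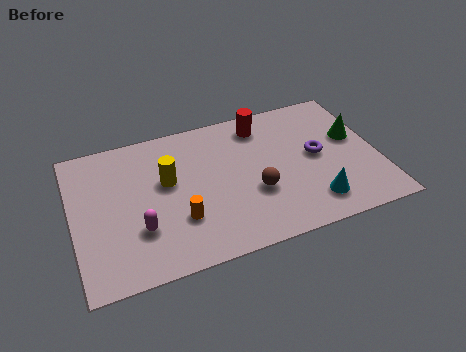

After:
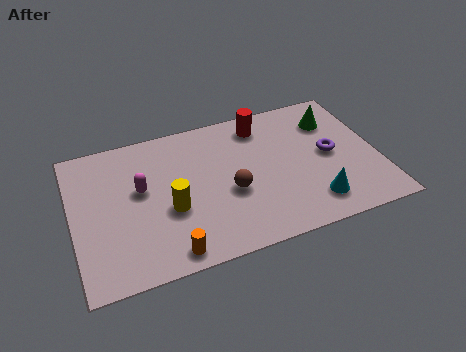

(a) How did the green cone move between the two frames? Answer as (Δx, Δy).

(-0.7, 1.1)

The green cone was at about (10.8, 4.2) and moved to about (10.1, 5.3).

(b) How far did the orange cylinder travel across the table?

1.5

The orange cylinder was near (3.9, 2.2) before and (3.4, 0.8) after, so it travelled √(0.5² + 1.4²) ≈ 1.5 units.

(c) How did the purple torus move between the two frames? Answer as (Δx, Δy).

(0.5, -0.1)

The purple torus was at about (9.3, 3.7) and moved to about (9.8, 3.6).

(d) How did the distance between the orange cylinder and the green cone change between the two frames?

+0.9

The distance was about 7.2 in the first image and 8.1 in the second, so they moved 0.9 units further apart.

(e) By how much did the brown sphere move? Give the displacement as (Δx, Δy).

(-0.9, 0.3)

The brown sphere was at about (6.8, 2.6) and moved to about (5.9, 2.9).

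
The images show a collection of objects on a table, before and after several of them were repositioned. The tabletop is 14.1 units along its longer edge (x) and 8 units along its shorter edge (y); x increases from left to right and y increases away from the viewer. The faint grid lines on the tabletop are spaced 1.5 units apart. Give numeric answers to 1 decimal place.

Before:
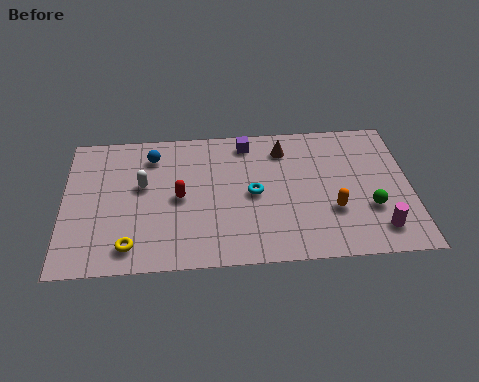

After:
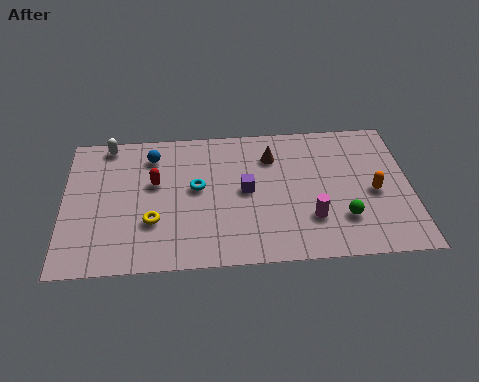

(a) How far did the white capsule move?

2.9

The white capsule moved from about (3.2, 4.7) to (1.8, 7.2), a distance of √(1.4² + 2.5²) ≈ 2.9.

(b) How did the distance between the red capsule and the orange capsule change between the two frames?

+2.7

They were about 6.3 units apart before and 9.0 after — 2.7 units further apart.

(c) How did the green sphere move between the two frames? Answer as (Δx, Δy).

(-1.1, -0.5)

The green sphere was at about (12.4, 2.7) and moved to about (11.3, 2.2).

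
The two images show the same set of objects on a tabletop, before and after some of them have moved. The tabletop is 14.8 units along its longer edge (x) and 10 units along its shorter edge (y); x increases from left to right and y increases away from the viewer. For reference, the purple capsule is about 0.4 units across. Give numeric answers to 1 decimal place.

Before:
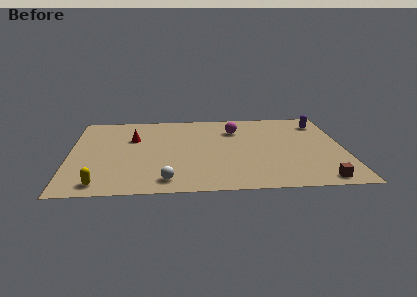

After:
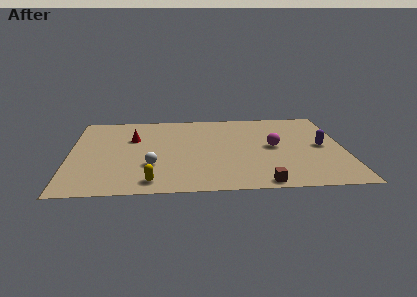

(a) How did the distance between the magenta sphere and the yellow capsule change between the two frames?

-2.0

The distance was about 9.6 in the first image and 7.6 in the second, so they moved 2.0 units closer together.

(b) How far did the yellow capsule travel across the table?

2.7

The yellow capsule was near (1.7, 1.2) before and (4.4, 1.3) after, so it travelled √(2.7² + 0.1²) ≈ 2.7 units.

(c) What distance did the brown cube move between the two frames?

3.1

The brown cube moved from about (13.3, 1.0) to (10.2, 0.8), a distance of √(3.1² + 0.2²) ≈ 3.1.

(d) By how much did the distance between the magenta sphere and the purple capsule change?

-2.1

They were about 4.7 units apart before and 2.6 after — 2.1 units closer together.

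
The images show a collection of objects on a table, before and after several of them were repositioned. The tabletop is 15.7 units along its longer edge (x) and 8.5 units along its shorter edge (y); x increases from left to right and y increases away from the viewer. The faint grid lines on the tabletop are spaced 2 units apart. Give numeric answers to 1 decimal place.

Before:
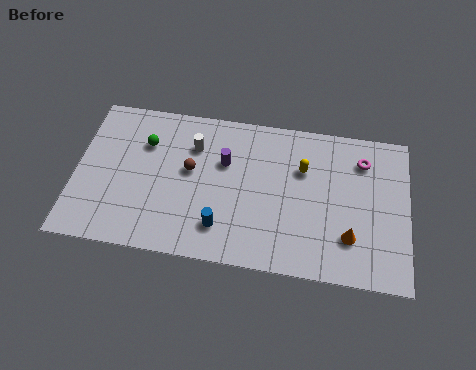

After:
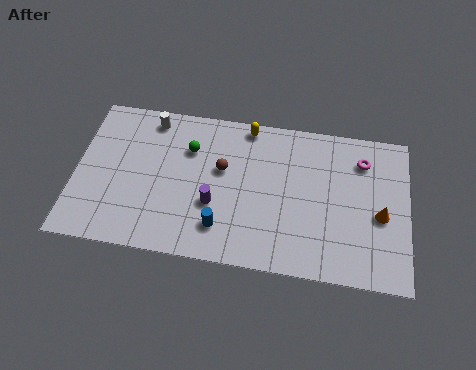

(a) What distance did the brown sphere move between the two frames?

1.5

From (5.4, 4.8) to (6.9, 5.1), the brown sphere covered √(1.5² + 0.3²) ≈ 1.5 units.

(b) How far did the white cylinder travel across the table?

2.4

The white cylinder was near (5.5, 6.2) before and (3.4, 7.4) after, so it travelled √(2.1² + 1.2²) ≈ 2.4 units.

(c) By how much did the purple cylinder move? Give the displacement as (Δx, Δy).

(-0.4, -2.4)

From the two frames, the purple cylinder sits at roughly (7.0, 5.5) before and (6.6, 3.1) after.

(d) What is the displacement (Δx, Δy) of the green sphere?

(2.1, 0.0)

The green sphere started near (3.2, 6.0) and ended near (5.3, 6.0).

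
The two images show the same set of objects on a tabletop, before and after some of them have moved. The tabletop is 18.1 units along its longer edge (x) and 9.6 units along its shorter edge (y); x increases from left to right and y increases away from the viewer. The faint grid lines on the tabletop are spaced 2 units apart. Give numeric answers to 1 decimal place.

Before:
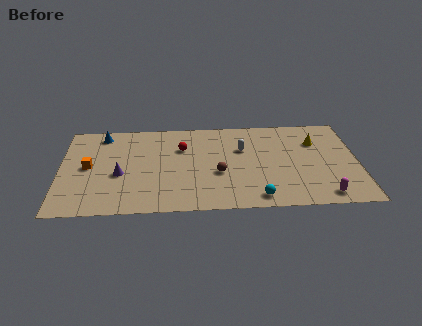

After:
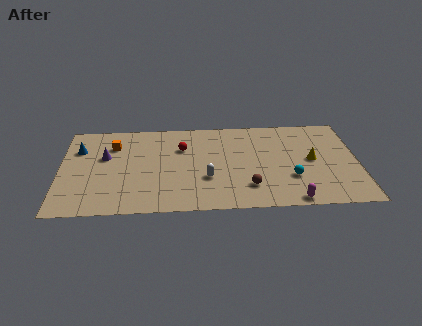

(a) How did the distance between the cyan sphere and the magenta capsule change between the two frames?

-1.7

Before: roughly 4.0 units apart; after: 2.3. That's 1.7 units closer together.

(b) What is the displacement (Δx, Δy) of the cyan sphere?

(2.1, 1.9)

The cyan sphere started near (11.9, 1.2) and ended near (14.0, 3.1).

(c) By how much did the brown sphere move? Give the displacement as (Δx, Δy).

(1.8, -1.5)

The brown sphere was at about (9.6, 3.8) and moved to about (11.4, 2.3).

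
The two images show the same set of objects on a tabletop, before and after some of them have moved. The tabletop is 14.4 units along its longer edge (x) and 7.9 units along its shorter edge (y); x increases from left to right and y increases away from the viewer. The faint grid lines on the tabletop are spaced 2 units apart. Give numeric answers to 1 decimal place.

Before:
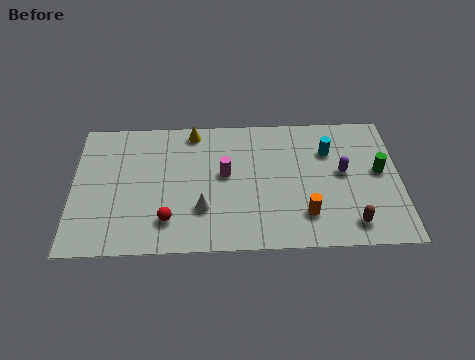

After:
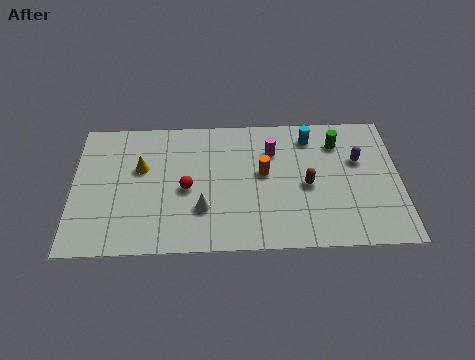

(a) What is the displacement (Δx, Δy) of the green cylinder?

(-1.8, 1.8)

The green cylinder was at about (13.5, 4.3) and moved to about (11.7, 6.1).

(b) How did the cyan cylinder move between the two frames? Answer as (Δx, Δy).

(-0.8, 0.9)

The cyan cylinder started near (11.3, 5.6) and ended near (10.5, 6.5).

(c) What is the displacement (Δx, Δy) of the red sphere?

(0.8, 1.8)

The red sphere started near (4.2, 1.8) and ended near (5.0, 3.6).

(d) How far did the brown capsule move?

3.0

The brown capsule was near (12.2, 1.3) before and (10.3, 3.6) after, so it travelled √(1.9² + 2.3²) ≈ 3.0 units.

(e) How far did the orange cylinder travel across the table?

3.1

The orange cylinder was near (10.2, 1.9) before and (8.4, 4.4) after, so it travelled √(1.8² + 2.5²) ≈ 3.1 units.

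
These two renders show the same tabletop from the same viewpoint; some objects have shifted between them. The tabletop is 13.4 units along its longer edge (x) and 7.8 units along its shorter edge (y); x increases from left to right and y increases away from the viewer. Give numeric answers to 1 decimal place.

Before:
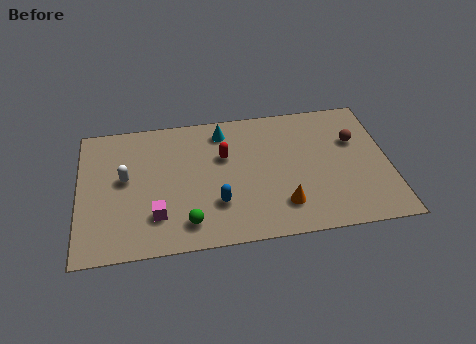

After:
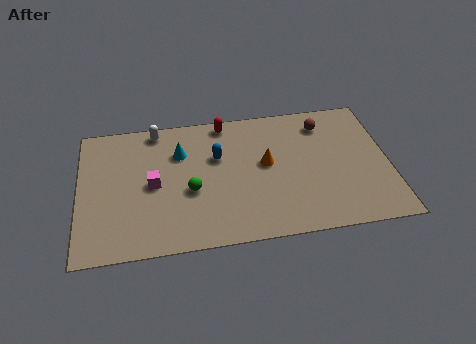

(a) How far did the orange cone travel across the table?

2.6

From (8.7, 1.8) to (8.1, 4.3), the orange cone covered √(0.6² + 2.5²) ≈ 2.6 units.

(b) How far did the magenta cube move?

1.8

The magenta cube was near (3.3, 2.0) before and (3.2, 3.8) after, so it travelled √(0.1² + 1.8²) ≈ 1.8 units.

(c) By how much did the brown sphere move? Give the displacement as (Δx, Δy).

(-1.3, 1.2)

From the two frames, the brown sphere sits at roughly (12.0, 5.1) before and (10.7, 6.3) after.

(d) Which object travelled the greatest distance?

the white capsule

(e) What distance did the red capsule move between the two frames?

2.0

The red capsule moved from about (6.3, 5.0) to (6.4, 7.0), a distance of √(0.1² + 2.0²) ≈ 2.0.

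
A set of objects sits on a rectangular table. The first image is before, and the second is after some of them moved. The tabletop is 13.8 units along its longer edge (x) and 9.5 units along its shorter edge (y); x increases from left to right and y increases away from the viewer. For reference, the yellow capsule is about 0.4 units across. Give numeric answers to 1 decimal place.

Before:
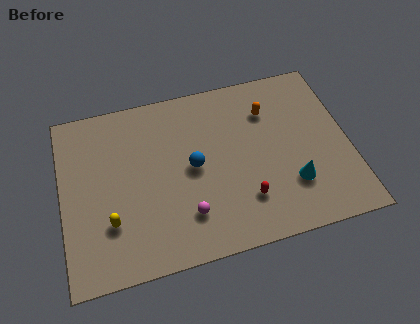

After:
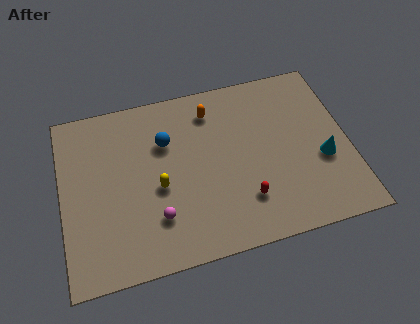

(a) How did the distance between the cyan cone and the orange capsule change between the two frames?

+2.1

Before: roughly 4.4 units apart; after: 6.5. That's 2.1 units further apart.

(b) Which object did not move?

the red capsule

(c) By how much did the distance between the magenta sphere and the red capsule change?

+1.4

The distance was about 2.8 in the first image and 4.2 in the second, so they moved 1.4 units further apart.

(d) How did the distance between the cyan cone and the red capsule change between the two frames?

+1.8

They were about 2.3 units apart before and 4.1 after — 1.8 units further apart.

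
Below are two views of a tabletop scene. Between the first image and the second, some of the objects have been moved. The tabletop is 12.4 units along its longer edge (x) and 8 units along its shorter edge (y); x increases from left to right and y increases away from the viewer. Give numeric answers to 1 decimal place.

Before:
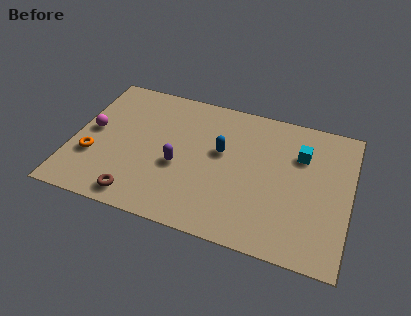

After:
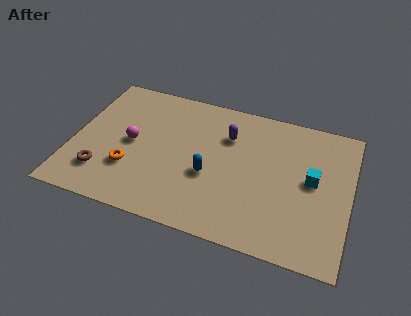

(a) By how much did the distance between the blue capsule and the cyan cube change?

+1.0

They were about 3.6 units apart before and 4.6 after — 1.0 units further apart.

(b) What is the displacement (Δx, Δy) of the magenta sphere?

(1.8, -0.2)

From the two frames, the magenta sphere sits at roughly (0.8, 4.2) before and (2.6, 4.0) after.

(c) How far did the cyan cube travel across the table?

1.4

The cyan cube moved from about (10.1, 5.6) to (10.7, 4.3), a distance of √(0.6² + 1.3²) ≈ 1.4.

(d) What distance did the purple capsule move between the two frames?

3.1

From (4.8, 3.3) to (6.8, 5.7), the purple capsule covered √(2.0² + 2.4²) ≈ 3.1 units.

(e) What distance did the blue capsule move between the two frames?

1.6

From (6.6, 4.7) to (6.2, 3.2), the blue capsule covered √(0.4² + 1.5²) ≈ 1.6 units.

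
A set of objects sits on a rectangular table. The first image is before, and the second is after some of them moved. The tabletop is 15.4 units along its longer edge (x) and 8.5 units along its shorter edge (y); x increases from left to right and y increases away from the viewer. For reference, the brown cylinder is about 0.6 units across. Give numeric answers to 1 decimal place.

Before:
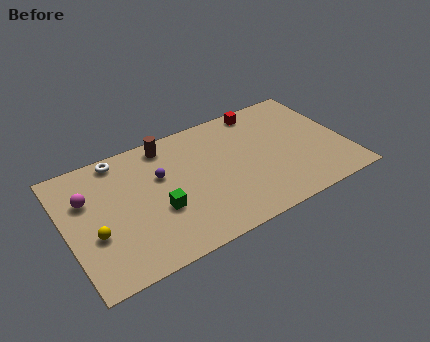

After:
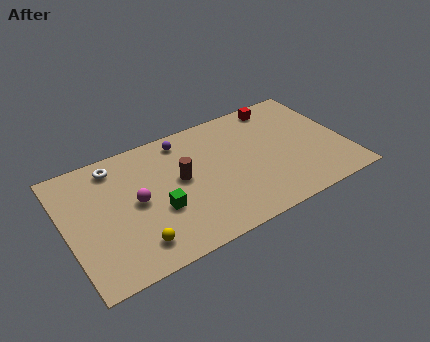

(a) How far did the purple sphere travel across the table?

2.4

From (5.3, 5.4) to (6.8, 7.3), the purple sphere covered √(1.5² + 1.9²) ≈ 2.4 units.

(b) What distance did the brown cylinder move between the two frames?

2.7

The brown cylinder moved from about (5.9, 7.4) to (6.3, 4.7), a distance of √(0.4² + 2.7²) ≈ 2.7.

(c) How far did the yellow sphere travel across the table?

2.6

From (1.4, 3.2) to (3.4, 1.6), the yellow sphere covered √(2.0² + 1.6²) ≈ 2.6 units.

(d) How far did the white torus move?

0.5

From (3.3, 7.6) to (3.0, 7.2), the white torus covered √(0.3² + 0.4²) ≈ 0.5 units.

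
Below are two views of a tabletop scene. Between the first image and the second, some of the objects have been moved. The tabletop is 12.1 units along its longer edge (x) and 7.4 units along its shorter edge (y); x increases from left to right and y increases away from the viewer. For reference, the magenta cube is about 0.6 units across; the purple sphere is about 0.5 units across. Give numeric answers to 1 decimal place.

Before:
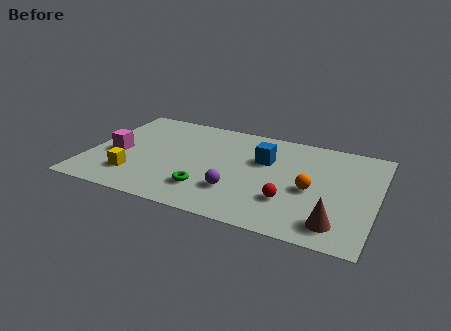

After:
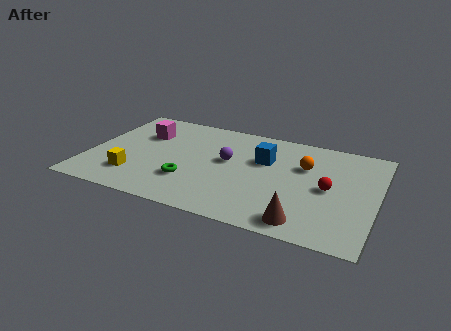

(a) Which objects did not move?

the yellow cube and the blue cube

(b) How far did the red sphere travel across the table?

2.1

The red sphere was near (8.6, 2.2) before and (10.1, 3.6) after, so it travelled √(1.5² + 1.4²) ≈ 2.1 units.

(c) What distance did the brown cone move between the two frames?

1.3

From (10.6, 1.3) to (9.3, 1.0), the brown cone covered √(1.3² + 0.3²) ≈ 1.3 units.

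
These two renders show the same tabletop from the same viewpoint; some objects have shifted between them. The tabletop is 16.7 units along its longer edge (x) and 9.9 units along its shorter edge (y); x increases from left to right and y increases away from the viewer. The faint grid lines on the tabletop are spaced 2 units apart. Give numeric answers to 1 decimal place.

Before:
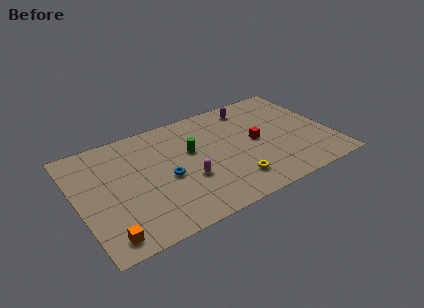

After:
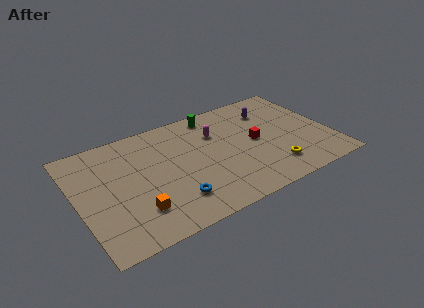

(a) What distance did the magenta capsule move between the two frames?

4.1

The magenta capsule was near (7.0, 3.6) before and (9.4, 6.9) after, so it travelled √(2.4² + 3.3²) ≈ 4.1 units.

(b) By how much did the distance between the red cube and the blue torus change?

+0.4

The distance was about 6.1 in the first image and 6.5 in the second, so they moved 0.4 units further apart.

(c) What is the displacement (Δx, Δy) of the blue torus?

(0.2, -2.1)

From the two frames, the blue torus sits at roughly (5.7, 4.4) before and (5.9, 2.3) after.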